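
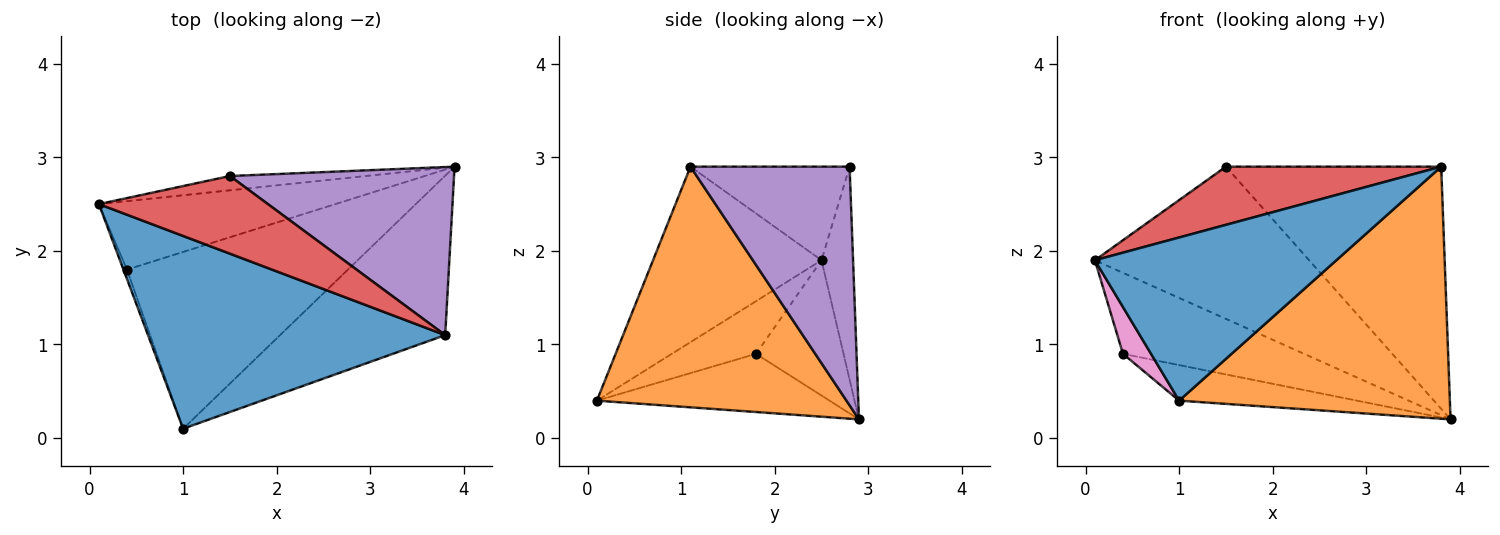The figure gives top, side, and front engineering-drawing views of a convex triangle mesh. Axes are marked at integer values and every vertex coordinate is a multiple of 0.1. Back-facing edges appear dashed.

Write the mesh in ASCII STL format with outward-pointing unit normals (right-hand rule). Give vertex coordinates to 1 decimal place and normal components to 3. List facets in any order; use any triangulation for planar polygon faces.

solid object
 facet normal -0.411 -0.589 0.696
  outer loop
   vertex 3.8 1.1 2.9
   vertex 0.1 2.5 1.9
   vertex 1.0 0.1 0.4
  endloop
 endfacet
 facet normal 0.615 -0.667 -0.422
  outer loop
   vertex 3.8 1.1 2.9
   vertex 1.0 0.1 0.4
   vertex 3.9 2.9 0.2
  endloop
 endfacet
 facet normal -0.145 0.985 -0.092
  outer loop
   vertex 1.5 2.8 2.9
   vertex 3.9 2.9 0.2
   vertex 0.1 2.5 1.9
  endloop
 endfacet
 facet normal -0.405 -0.548 0.732
  outer loop
   vertex 1.5 2.8 2.9
   vertex 0.1 2.5 1.9
   vertex 3.8 1.1 2.9
  endloop
 endfacet
 facet normal 0.519 0.702 0.487
  outer loop
   vertex 1.5 2.8 2.9
   vertex 3.8 1.1 2.9
   vertex 3.9 2.9 0.2
  endloop
 endfacet
 facet normal -0.346 0.717 -0.605
  outer loop
   vertex 0.4 1.8 0.9
   vertex 0.1 2.5 1.9
   vertex 3.9 2.9 0.2
  endloop
 endfacet
 facet normal -0.947 -0.316 -0.063
  outer loop
   vertex 0.4 1.8 0.9
   vertex 1.0 0.1 0.4
   vertex 0.1 2.5 1.9
  endloop
 endfacet
 facet normal -0.250 0.191 -0.949
  outer loop
   vertex 0.4 1.8 0.9
   vertex 3.9 2.9 0.2
   vertex 1.0 0.1 0.4
  endloop
 endfacet
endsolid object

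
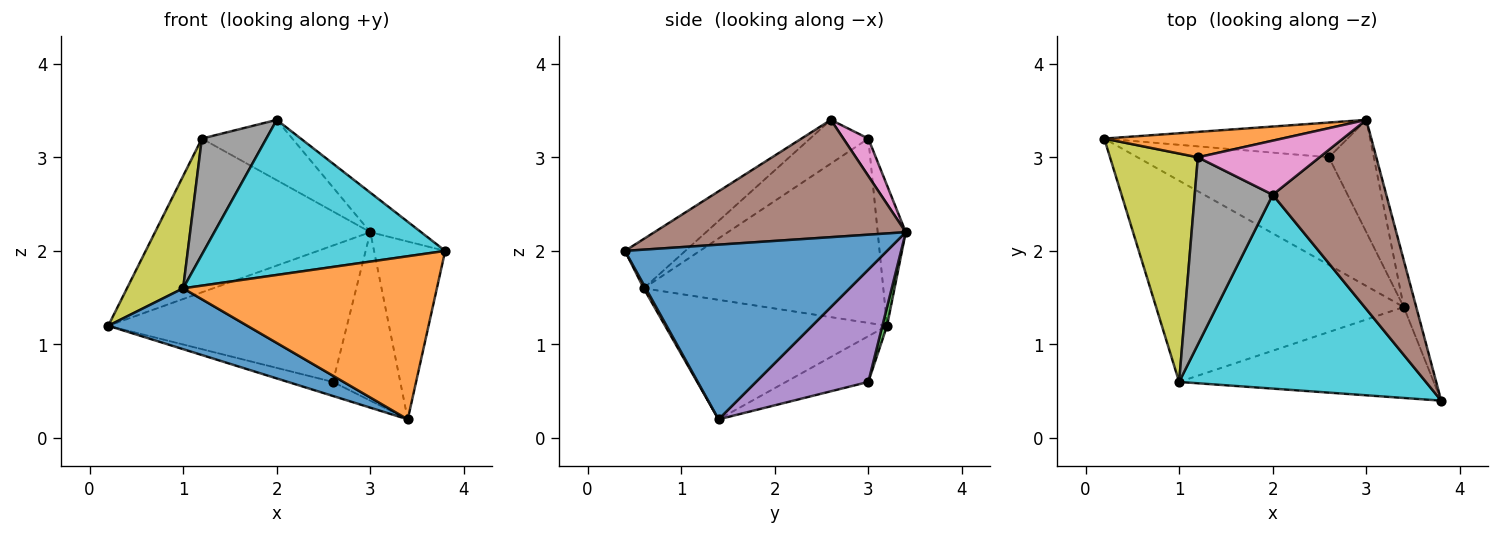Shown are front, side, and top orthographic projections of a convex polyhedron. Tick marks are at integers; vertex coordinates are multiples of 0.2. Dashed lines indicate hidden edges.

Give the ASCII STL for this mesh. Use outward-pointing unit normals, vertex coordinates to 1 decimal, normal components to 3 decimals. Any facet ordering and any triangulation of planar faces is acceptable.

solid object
 facet normal 0.963 0.261 -0.069
  outer loop
   vertex 3.4 1.4 0.2
   vertex 3.0 3.4 2.2
   vertex 3.8 0.4 2.0
  endloop
 endfacet
 facet normal -0.128 0.979 0.162
  outer loop
   vertex 1.2 3.0 3.2
   vertex 3.0 3.4 2.2
   vertex 0.2 3.2 1.2
  endloop
 endfacet
 facet normal 0.019 0.969 -0.247
  outer loop
   vertex 2.6 3.0 0.6
   vertex 0.2 3.2 1.2
   vertex 3.0 3.4 2.2
  endloop
 endfacet
 facet normal -0.231 0.126 -0.965
  outer loop
   vertex 2.6 3.0 0.6
   vertex 3.4 1.4 0.2
   vertex 0.2 3.2 1.2
  endloop
 endfacet
 facet normal 0.811 0.487 -0.324
  outer loop
   vertex 2.6 3.0 0.6
   vertex 3.0 3.4 2.2
   vertex 3.4 1.4 0.2
  endloop
 endfacet
 facet normal 0.711 0.144 0.688
  outer loop
   vertex 2.0 2.6 3.4
   vertex 3.8 0.4 2.0
   vertex 3.0 3.4 2.2
  endloop
 endfacet
 facet normal 0.201 0.729 0.654
  outer loop
   vertex 2.0 2.6 3.4
   vertex 3.0 3.4 2.2
   vertex 1.2 3.0 3.2
  endloop
 endfacet
 facet normal -0.430 -0.476 0.767
  outer loop
   vertex 1.0 0.6 1.6
   vertex 2.0 2.6 3.4
   vertex 1.2 3.0 3.2
  endloop
 endfacet
 facet normal -0.883 -0.207 0.421
  outer loop
   vertex 1.0 0.6 1.6
   vertex 1.2 3.0 3.2
   vertex 0.2 3.2 1.2
  endloop
 endfacet
 facet normal -0.154 -0.617 0.772
  outer loop
   vertex 1.0 0.6 1.6
   vertex 3.8 0.4 2.0
   vertex 2.0 2.6 3.4
  endloop
 endfacet
 facet normal -0.419 -0.263 -0.869
  outer loop
   vertex 1.0 0.6 1.6
   vertex 0.2 3.2 1.2
   vertex 3.4 1.4 0.2
  endloop
 endfacet
 facet normal 0.007 -0.873 -0.487
  outer loop
   vertex 1.0 0.6 1.6
   vertex 3.4 1.4 0.2
   vertex 3.8 0.4 2.0
  endloop
 endfacet
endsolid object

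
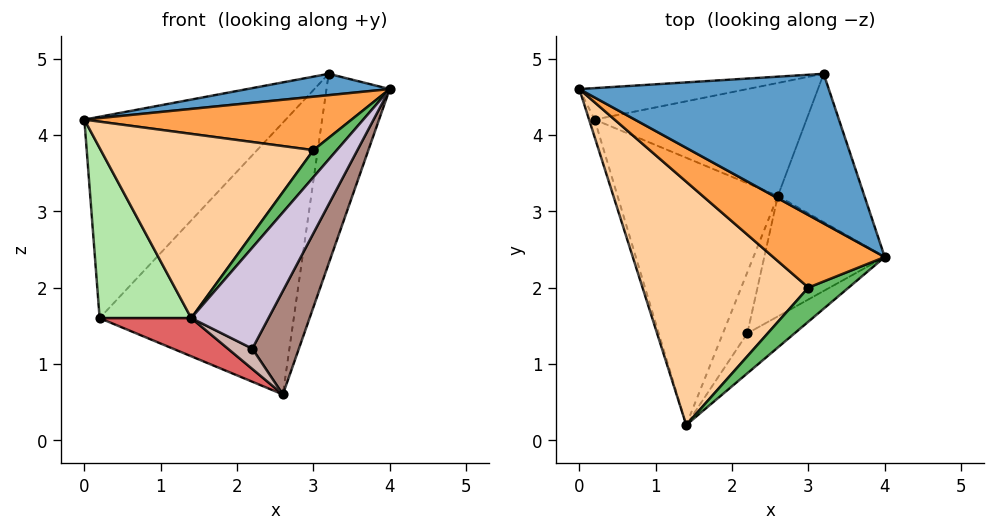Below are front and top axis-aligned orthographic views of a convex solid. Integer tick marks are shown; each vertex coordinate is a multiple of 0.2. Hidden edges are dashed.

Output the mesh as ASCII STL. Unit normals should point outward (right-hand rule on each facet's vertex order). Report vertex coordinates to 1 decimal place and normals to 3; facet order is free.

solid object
 facet normal -0.174 -0.139 0.975
  outer loop
   vertex 3.2 4.8 4.8
   vertex 0.0 4.6 4.2
   vertex 4.0 2.4 4.6
  endloop
 endfacet
 facet normal 0.911 0.325 -0.254
  outer loop
   vertex 3.2 4.8 4.8
   vertex 4.0 2.4 4.6
   vertex 2.6 3.2 0.6
  endloop
 endfacet
 facet normal -0.377 -0.549 0.746
  outer loop
   vertex 3.0 2.0 3.8
   vertex 4.0 2.4 4.6
   vertex 0.0 4.6 4.2
  endloop
 endfacet
 facet normal -0.385 -0.557 0.736
  outer loop
   vertex 3.0 2.0 3.8
   vertex 0.0 4.6 4.2
   vertex 1.4 0.2 1.6
  endloop
 endfacet
 facet normal -0.354 -0.581 0.733
  outer loop
   vertex 3.0 2.0 3.8
   vertex 1.4 0.2 1.6
   vertex 4.0 2.4 4.6
  endloop
 endfacet
 facet normal -0.957 -0.287 -0.029
  outer loop
   vertex 0.2 4.2 1.6
   vertex 1.4 0.2 1.6
   vertex 0.0 4.6 4.2
  endloop
 endfacet
 facet normal -0.426 -0.128 -0.895
  outer loop
   vertex 0.2 4.2 1.6
   vertex 2.6 3.2 0.6
   vertex 1.4 0.2 1.6
  endloop
 endfacet
 facet normal -0.033 0.987 -0.154
  outer loop
   vertex 0.2 4.2 1.6
   vertex 0.0 4.6 4.2
   vertex 3.2 4.8 4.8
  endloop
 endfacet
 facet normal 0.219 0.901 -0.375
  outer loop
   vertex 0.2 4.2 1.6
   vertex 3.2 4.8 4.8
   vertex 2.6 3.2 0.6
  endloop
 endfacet
 facet normal 0.771 -0.592 -0.234
  outer loop
   vertex 2.2 1.4 1.2
   vertex 4.0 2.4 4.6
   vertex 1.4 0.2 1.6
  endloop
 endfacet
 facet normal 0.874 -0.317 -0.369
  outer loop
   vertex 2.2 1.4 1.2
   vertex 2.6 3.2 0.6
   vertex 4.0 2.4 4.6
  endloop
 endfacet
 facet normal 0.000 -0.316 -0.949
  outer loop
   vertex 2.2 1.4 1.2
   vertex 1.4 0.2 1.6
   vertex 2.6 3.2 0.6
  endloop
 endfacet
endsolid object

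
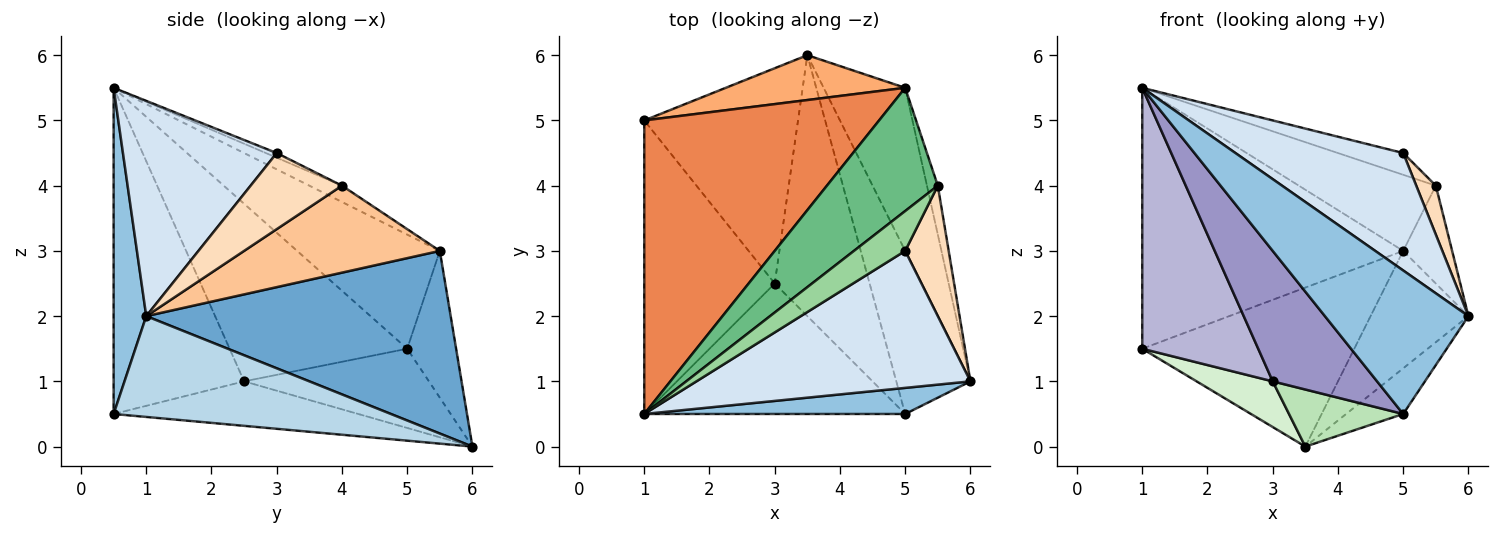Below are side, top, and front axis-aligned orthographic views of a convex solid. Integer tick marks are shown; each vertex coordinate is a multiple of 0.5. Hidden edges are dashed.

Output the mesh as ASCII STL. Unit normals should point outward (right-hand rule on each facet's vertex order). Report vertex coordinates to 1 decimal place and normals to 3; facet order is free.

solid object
 facet normal 0.876 0.282 -0.391
  outer loop
   vertex 5.0 5.5 3.0
   vertex 6.0 1.0 2.0
   vertex 3.5 6.0 0.0
  endloop
 endfacet
 facet normal 0.218 -0.960 0.175
  outer loop
   vertex 5.0 0.5 0.5
   vertex 6.0 1.0 2.0
   vertex 1.0 0.5 5.5
  endloop
 endfacet
 facet normal 0.795 0.164 -0.584
  outer loop
   vertex 5.0 0.5 0.5
   vertex 3.5 6.0 0.0
   vertex 6.0 1.0 2.0
  endloop
 endfacet
 facet normal 0.512 -0.559 0.652
  outer loop
   vertex 5.0 3.0 4.5
   vertex 1.0 0.5 5.5
   vertex 6.0 1.0 2.0
  endloop
 endfacet
 facet normal -0.341 0.624 0.702
  outer loop
   vertex 1.0 5.0 1.5
   vertex 1.0 0.5 5.5
   vertex 5.0 5.5 3.0
  endloop
 endfacet
 facet normal -0.217 0.940 0.265
  outer loop
   vertex 1.0 5.0 1.5
   vertex 5.0 5.5 3.0
   vertex 3.5 6.0 0.0
  endloop
 endfacet
 facet normal 0.963 0.241 -0.120
  outer loop
   vertex 5.5 4.0 4.0
   vertex 6.0 1.0 2.0
   vertex 5.0 5.5 3.0
  endloop
 endfacet
 facet normal 0.854 -0.183 0.488
  outer loop
   vertex 5.5 4.0 4.0
   vertex 5.0 3.0 4.5
   vertex 6.0 1.0 2.0
  endloop
 endfacet
 facet normal -0.124 0.521 0.844
  outer loop
   vertex 5.5 4.0 4.0
   vertex 5.0 5.5 3.0
   vertex 1.0 0.5 5.5
  endloop
 endfacet
 facet normal -0.080 0.477 0.875
  outer loop
   vertex 5.5 4.0 4.0
   vertex 1.0 0.5 5.5
   vertex 5.0 3.0 4.5
  endloop
 endfacet
 facet normal -0.416 -0.194 -0.888
  outer loop
   vertex 3.0 2.5 1.0
   vertex 3.5 6.0 0.0
   vertex 5.0 0.5 0.5
  endloop
 endfacet
 facet normal -0.450 -0.185 -0.874
  outer loop
   vertex 3.0 2.5 1.0
   vertex 1.0 5.0 1.5
   vertex 3.5 6.0 0.0
  endloop
 endfacet
 facet normal -0.662 -0.530 -0.530
  outer loop
   vertex 3.0 2.5 1.0
   vertex 5.0 0.5 0.5
   vertex 1.0 0.5 5.5
  endloop
 endfacet
 facet normal -0.713 -0.466 -0.524
  outer loop
   vertex 3.0 2.5 1.0
   vertex 1.0 0.5 5.5
   vertex 1.0 5.0 1.5
  endloop
 endfacet
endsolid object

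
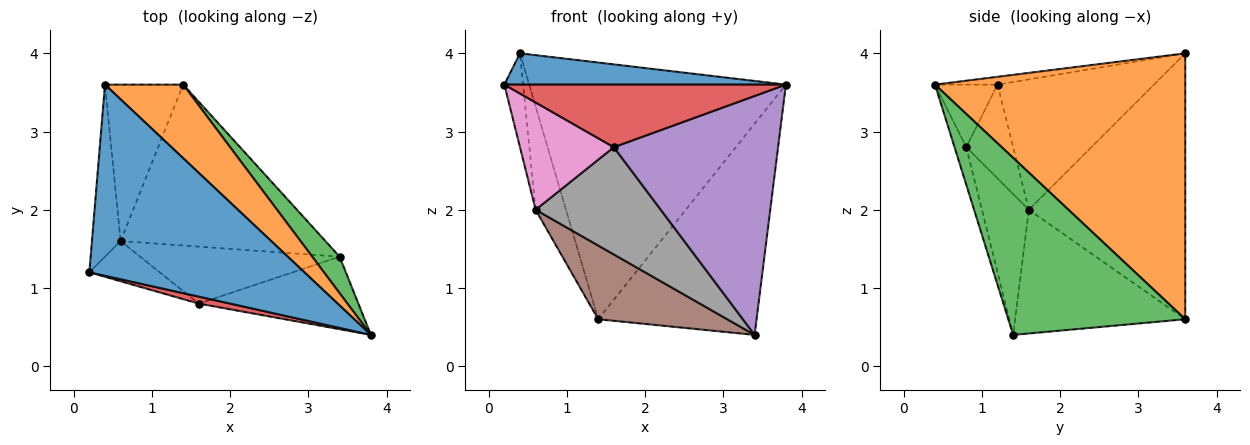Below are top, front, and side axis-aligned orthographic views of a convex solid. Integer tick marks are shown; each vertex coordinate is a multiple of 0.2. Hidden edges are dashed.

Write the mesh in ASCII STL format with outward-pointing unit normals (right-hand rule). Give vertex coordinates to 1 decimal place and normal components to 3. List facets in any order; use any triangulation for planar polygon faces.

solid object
 facet normal -0.036 -0.161 0.986
  outer loop
   vertex 0.4 3.6 4.0
   vertex 0.2 1.2 3.6
   vertex 3.8 0.4 3.6
  endloop
 endfacet
 facet normal 0.684 0.701 0.201
  outer loop
   vertex 1.4 3.6 0.6
   vertex 0.4 3.6 4.0
   vertex 3.8 0.4 3.6
  endloop
 endfacet
 facet normal 0.740 0.663 0.115
  outer loop
   vertex 1.4 3.6 0.6
   vertex 3.8 0.4 3.6
   vertex 3.4 1.4 0.4
  endloop
 endfacet
 facet normal -0.216 -0.970 0.108
  outer loop
   vertex 1.6 0.8 2.8
   vertex 3.8 0.4 3.6
   vertex 0.2 1.2 3.6
  endloop
 endfacet
 facet normal -0.068 -0.955 -0.290
  outer loop
   vertex 1.6 0.8 2.8
   vertex 3.4 1.4 0.4
   vertex 3.8 0.4 3.6
  endloop
 endfacet
 facet normal -0.481 -0.365 -0.797
  outer loop
   vertex 0.6 1.6 2.0
   vertex 1.4 3.6 0.6
   vertex 3.4 1.4 0.4
  endloop
 endfacet
 facet normal -0.424 -0.848 -0.318
  outer loop
   vertex 0.6 1.6 2.0
   vertex 1.6 0.8 2.8
   vertex 0.2 1.2 3.6
  endloop
 endfacet
 facet normal -0.314 -0.838 -0.445
  outer loop
   vertex 0.6 1.6 2.0
   vertex 3.4 1.4 0.4
   vertex 1.6 0.8 2.8
  endloop
 endfacet
 facet normal -0.970 0.116 -0.213
  outer loop
   vertex 0.6 1.6 2.0
   vertex 0.2 1.2 3.6
   vertex 0.4 3.6 4.0
  endloop
 endfacet
 facet normal -0.943 0.183 -0.277
  outer loop
   vertex 0.6 1.6 2.0
   vertex 0.4 3.6 4.0
   vertex 1.4 3.6 0.6
  endloop
 endfacet
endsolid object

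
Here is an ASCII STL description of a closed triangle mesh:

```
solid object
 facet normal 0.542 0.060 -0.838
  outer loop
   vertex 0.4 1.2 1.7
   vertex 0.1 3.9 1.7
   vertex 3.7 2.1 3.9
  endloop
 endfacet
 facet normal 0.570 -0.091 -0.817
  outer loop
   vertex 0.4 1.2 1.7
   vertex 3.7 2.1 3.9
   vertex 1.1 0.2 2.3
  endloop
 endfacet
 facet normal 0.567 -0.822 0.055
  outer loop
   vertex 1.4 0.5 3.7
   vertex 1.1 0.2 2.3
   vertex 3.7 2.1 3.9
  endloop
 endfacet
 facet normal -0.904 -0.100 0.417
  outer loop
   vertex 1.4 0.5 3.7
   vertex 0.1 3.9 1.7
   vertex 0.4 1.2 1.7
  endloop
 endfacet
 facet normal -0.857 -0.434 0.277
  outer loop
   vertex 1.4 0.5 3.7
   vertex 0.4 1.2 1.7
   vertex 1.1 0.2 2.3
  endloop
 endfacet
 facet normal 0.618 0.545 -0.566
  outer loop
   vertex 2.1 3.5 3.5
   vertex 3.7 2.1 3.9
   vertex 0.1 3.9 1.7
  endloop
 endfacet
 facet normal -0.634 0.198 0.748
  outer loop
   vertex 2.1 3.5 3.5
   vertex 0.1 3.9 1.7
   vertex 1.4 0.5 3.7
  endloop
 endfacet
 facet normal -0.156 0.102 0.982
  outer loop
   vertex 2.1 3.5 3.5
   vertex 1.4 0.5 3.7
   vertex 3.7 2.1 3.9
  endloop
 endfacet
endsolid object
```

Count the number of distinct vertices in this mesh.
6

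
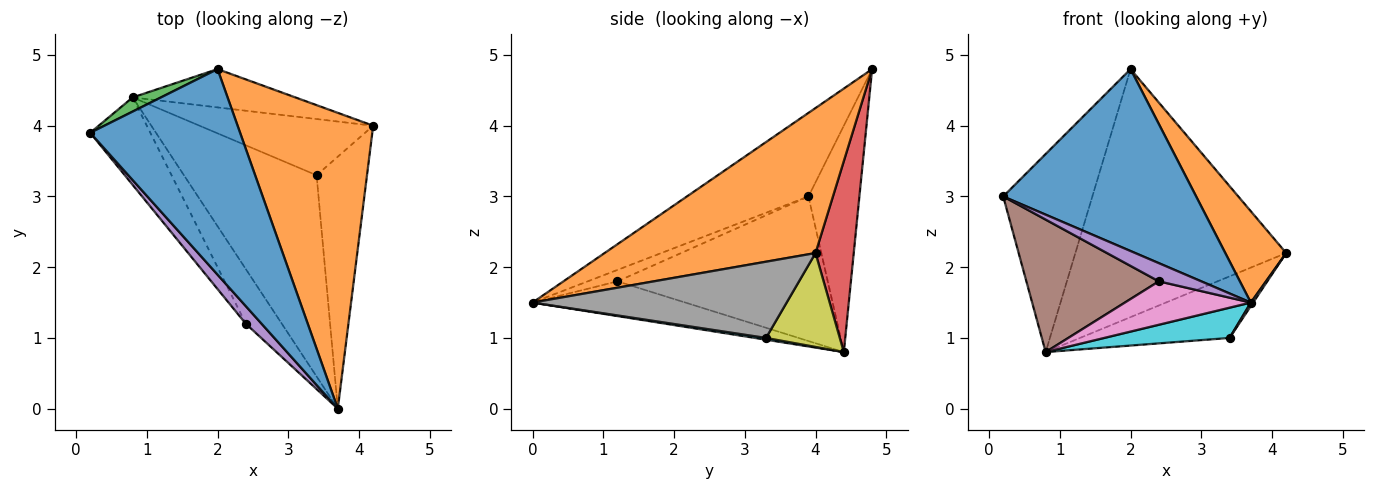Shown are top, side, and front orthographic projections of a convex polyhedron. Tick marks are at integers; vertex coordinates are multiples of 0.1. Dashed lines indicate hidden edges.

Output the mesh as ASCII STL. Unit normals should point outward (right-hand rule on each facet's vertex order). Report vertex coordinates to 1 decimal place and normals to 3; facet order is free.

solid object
 facet normal -0.385 -0.612 0.691
  outer loop
   vertex 2.0 4.8 4.8
   vertex 0.2 3.9 3.0
   vertex 3.7 0.0 1.5
  endloop
 endfacet
 facet normal 0.715 -0.206 0.668
  outer loop
   vertex 2.0 4.8 4.8
   vertex 3.7 0.0 1.5
   vertex 4.2 4.0 2.2
  endloop
 endfacet
 facet normal -0.495 0.867 0.062
  outer loop
   vertex 2.0 4.8 4.8
   vertex 0.8 4.4 0.8
   vertex 0.2 3.9 3.0
  endloop
 endfacet
 facet normal 0.176 0.973 -0.150
  outer loop
   vertex 2.0 4.8 4.8
   vertex 4.2 4.0 2.2
   vertex 0.8 4.4 0.8
  endloop
 endfacet
 facet normal -0.450 -0.642 0.621
  outer loop
   vertex 2.4 1.2 1.8
   vertex 3.7 0.0 1.5
   vertex 0.2 3.9 3.0
  endloop
 endfacet
 facet normal -0.798 -0.503 -0.332
  outer loop
   vertex 2.4 1.2 1.8
   vertex 0.2 3.9 3.0
   vertex 0.8 4.4 0.8
  endloop
 endfacet
 facet normal -0.603 -0.497 -0.625
  outer loop
   vertex 2.4 1.2 1.8
   vertex 0.8 4.4 0.8
   vertex 3.7 0.0 1.5
  endloop
 endfacet
 facet normal 0.834 -0.008 -0.552
  outer loop
   vertex 3.4 3.3 1.0
   vertex 4.2 4.0 2.2
   vertex 3.7 0.0 1.5
  endloop
 endfacet
 facet normal 0.342 0.694 -0.633
  outer loop
   vertex 3.4 3.3 1.0
   vertex 0.8 4.4 0.8
   vertex 4.2 4.0 2.2
  endloop
 endfacet
 facet normal 0.013 -0.149 -0.989
  outer loop
   vertex 3.4 3.3 1.0
   vertex 3.7 0.0 1.5
   vertex 0.8 4.4 0.8
  endloop
 endfacet
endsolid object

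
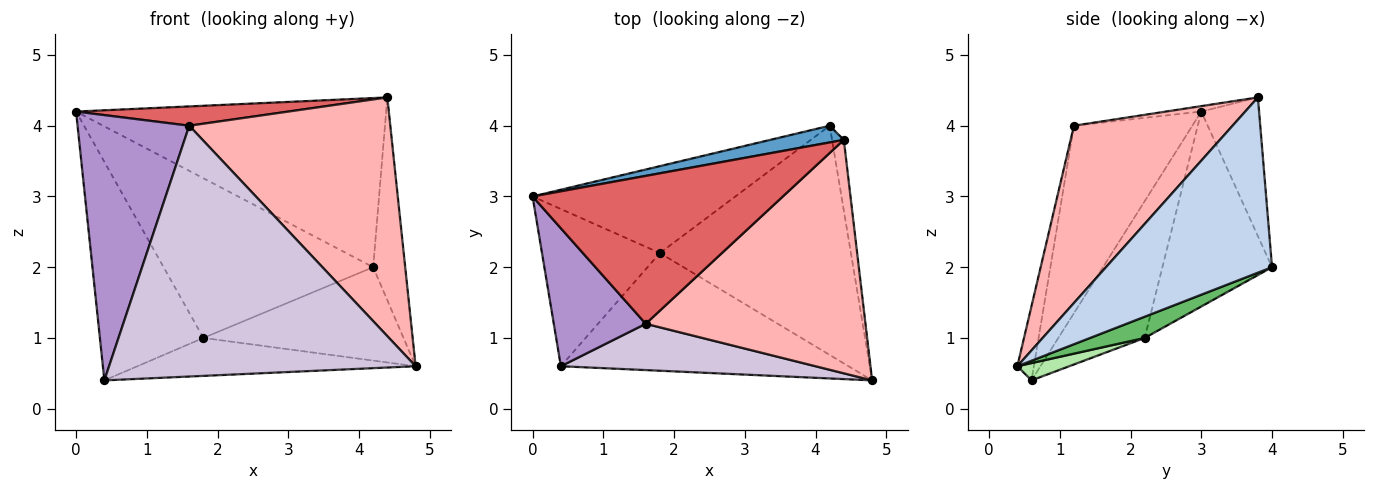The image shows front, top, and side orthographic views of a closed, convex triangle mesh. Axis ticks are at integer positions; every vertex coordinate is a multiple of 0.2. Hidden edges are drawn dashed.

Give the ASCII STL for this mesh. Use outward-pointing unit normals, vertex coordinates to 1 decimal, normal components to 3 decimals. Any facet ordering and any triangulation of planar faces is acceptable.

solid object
 facet normal -0.182 0.978 0.097
  outer loop
   vertex 4.4 3.8 4.4
   vertex 4.2 4.0 2.0
   vertex 0.0 3.0 4.2
  endloop
 endfacet
 facet normal 0.980 0.189 -0.066
  outer loop
   vertex 4.4 3.8 4.4
   vertex 4.8 0.4 0.6
   vertex 4.2 4.0 2.0
  endloop
 endfacet
 facet normal -0.418 0.798 -0.434
  outer loop
   vertex 1.8 2.2 1.0
   vertex 0.0 3.0 4.2
   vertex 4.2 4.0 2.0
  endloop
 endfacet
 facet normal -0.561 0.672 -0.483
  outer loop
   vertex 1.8 2.2 1.0
   vertex 0.4 0.6 0.4
   vertex 0.0 3.0 4.2
  endloop
 endfacet
 facet normal 0.102 0.375 -0.921
  outer loop
   vertex 1.8 2.2 1.0
   vertex 4.2 4.0 2.0
   vertex 4.8 0.4 0.6
  endloop
 endfacet
 facet normal 0.057 0.306 -0.950
  outer loop
   vertex 1.8 2.2 1.0
   vertex 4.8 0.4 0.6
   vertex 0.4 0.6 0.4
  endloop
 endfacet
 facet normal -0.022 -0.129 0.991
  outer loop
   vertex 1.6 1.2 4.0
   vertex 4.4 3.8 4.4
   vertex 0.0 3.0 4.2
  endloop
 endfacet
 facet normal 0.491 -0.623 0.609
  outer loop
   vertex 1.6 1.2 4.0
   vertex 4.8 0.4 0.6
   vertex 4.4 3.8 4.4
  endloop
 endfacet
 facet normal -0.685 -0.646 0.336
  outer loop
   vertex 1.6 1.2 4.0
   vertex 0.0 3.0 4.2
   vertex 0.4 0.6 0.4
  endloop
 endfacet
 facet normal -0.053 -0.982 0.181
  outer loop
   vertex 1.6 1.2 4.0
   vertex 0.4 0.6 0.4
   vertex 4.8 0.4 0.6
  endloop
 endfacet
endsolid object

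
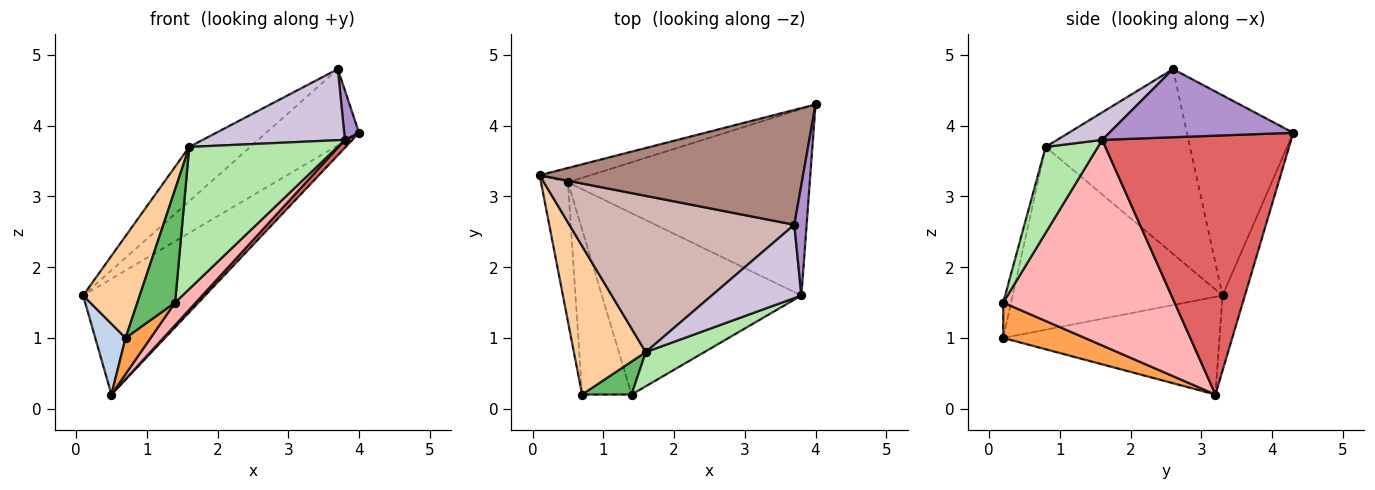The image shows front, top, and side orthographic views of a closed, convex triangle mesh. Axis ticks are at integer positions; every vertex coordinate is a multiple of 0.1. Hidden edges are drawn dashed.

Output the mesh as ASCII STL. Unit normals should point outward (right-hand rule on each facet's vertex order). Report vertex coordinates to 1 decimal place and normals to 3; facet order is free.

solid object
 facet normal -0.179 0.976 -0.121
  outer loop
   vertex 0.5 3.2 0.2
   vertex 0.1 3.3 1.6
   vertex 4.0 4.3 3.9
  endloop
 endfacet
 facet normal -0.955 -0.134 -0.263
  outer loop
   vertex 0.7 0.2 1.0
   vertex 0.1 3.3 1.6
   vertex 0.5 3.2 0.2
  endloop
 endfacet
 facet normal 0.572 -0.175 -0.801
  outer loop
   vertex 0.7 0.2 1.0
   vertex 0.5 3.2 0.2
   vertex 1.4 0.2 1.5
  endloop
 endfacet
 facet normal -0.903 -0.243 0.355
  outer loop
   vertex 0.7 0.2 1.0
   vertex 1.6 0.8 3.7
   vertex 0.1 3.3 1.6
  endloop
 endfacet
 facet normal -0.196 -0.941 0.275
  outer loop
   vertex 0.7 0.2 1.0
   vertex 1.4 0.2 1.5
   vertex 1.6 0.8 3.7
  endloop
 endfacet
 facet normal 0.324 -0.920 0.221
  outer loop
   vertex 3.8 1.6 3.8
   vertex 1.6 0.8 3.7
   vertex 1.4 0.2 1.5
  endloop
 endfacet
 facet normal 0.730 -0.029 -0.682
  outer loop
   vertex 3.8 1.6 3.8
   vertex 0.5 3.2 0.2
   vertex 4.0 4.3 3.9
  endloop
 endfacet
 facet normal 0.715 -0.086 -0.694
  outer loop
   vertex 3.8 1.6 3.8
   vertex 1.4 0.2 1.5
   vertex 0.5 3.2 0.2
  endloop
 endfacet
 facet normal 0.981 -0.079 0.177
  outer loop
   vertex 3.7 2.6 4.8
   vertex 3.8 1.6 3.8
   vertex 4.0 4.3 3.9
  endloop
 endfacet
 facet normal 0.215 -0.680 0.701
  outer loop
   vertex 3.7 2.6 4.8
   vertex 1.6 0.8 3.7
   vertex 3.8 1.6 3.8
  endloop
 endfacet
 facet normal -0.535 0.467 0.704
  outer loop
   vertex 3.7 2.6 4.8
   vertex 4.0 4.3 3.9
   vertex 0.1 3.3 1.6
  endloop
 endfacet
 facet normal -0.613 0.259 0.746
  outer loop
   vertex 3.7 2.6 4.8
   vertex 0.1 3.3 1.6
   vertex 1.6 0.8 3.7
  endloop
 endfacet
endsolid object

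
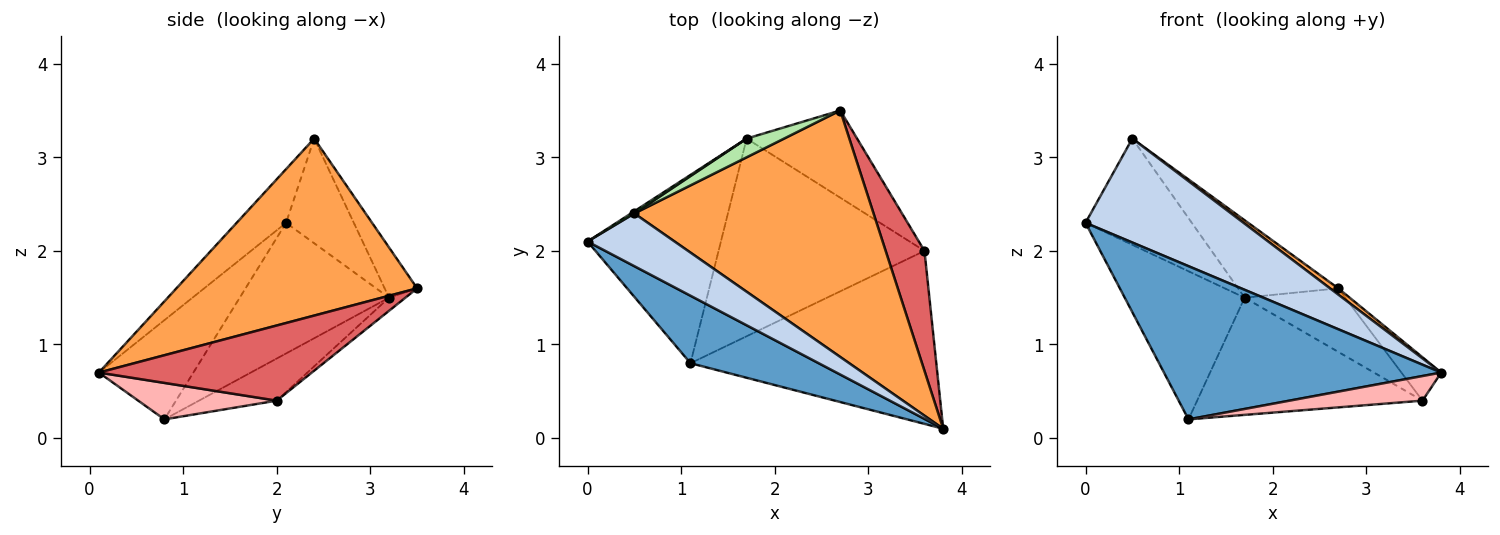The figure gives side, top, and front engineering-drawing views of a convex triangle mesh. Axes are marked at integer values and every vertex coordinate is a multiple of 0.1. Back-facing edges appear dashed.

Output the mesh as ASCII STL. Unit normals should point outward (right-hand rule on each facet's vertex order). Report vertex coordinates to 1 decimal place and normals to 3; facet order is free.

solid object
 facet normal -0.298 -0.874 0.385
  outer loop
   vertex 1.1 0.8 0.2
   vertex 3.8 0.1 0.7
   vertex 0.0 2.1 2.3
  endloop
 endfacet
 facet normal -0.269 -0.859 0.436
  outer loop
   vertex 0.5 2.4 3.2
   vertex 0.0 2.1 2.3
   vertex 3.8 0.1 0.7
  endloop
 endfacet
 facet normal 0.595 -0.020 0.804
  outer loop
   vertex 0.5 2.4 3.2
   vertex 3.8 0.1 0.7
   vertex 2.7 3.5 1.6
  endloop
 endfacet
 facet normal -0.610 0.490 -0.623
  outer loop
   vertex 1.7 3.2 1.5
   vertex 1.1 0.8 0.2
   vertex 0.0 2.1 2.3
  endloop
 endfacet
 facet normal -0.537 0.843 0.017
  outer loop
   vertex 1.7 3.2 1.5
   vertex 0.0 2.1 2.3
   vertex 0.5 2.4 3.2
  endloop
 endfacet
 facet normal -0.301 0.927 0.224
  outer loop
   vertex 1.7 3.2 1.5
   vertex 0.5 2.4 3.2
   vertex 2.7 3.5 1.6
  endloop
 endfacet
 facet normal 0.877 0.164 0.453
  outer loop
   vertex 3.6 2.0 0.4
   vertex 2.7 3.5 1.6
   vertex 3.8 0.1 0.7
  endloop
 endfacet
 facet normal 0.145 -0.139 -0.980
  outer loop
   vertex 3.6 2.0 0.4
   vertex 3.8 0.1 0.7
   vertex 1.1 0.8 0.2
  endloop
 endfacet
 facet normal -0.095 0.586 -0.804
  outer loop
   vertex 3.6 2.0 0.4
   vertex 1.7 3.2 1.5
   vertex 2.7 3.5 1.6
  endloop
 endfacet
 facet normal -0.173 0.502 -0.847
  outer loop
   vertex 3.6 2.0 0.4
   vertex 1.1 0.8 0.2
   vertex 1.7 3.2 1.5
  endloop
 endfacet
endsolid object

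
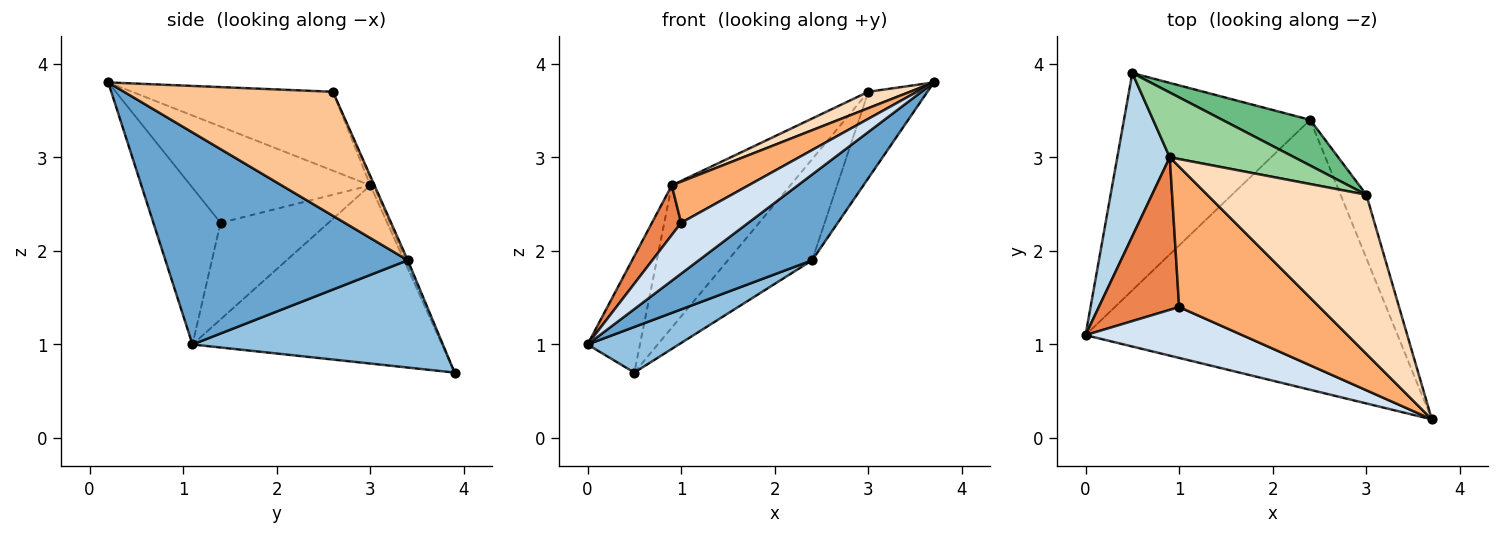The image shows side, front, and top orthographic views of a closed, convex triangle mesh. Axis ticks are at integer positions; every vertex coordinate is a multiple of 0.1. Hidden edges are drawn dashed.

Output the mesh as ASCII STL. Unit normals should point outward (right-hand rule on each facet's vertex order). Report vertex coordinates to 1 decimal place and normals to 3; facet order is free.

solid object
 facet normal 0.544 -0.254 -0.800
  outer loop
   vertex 2.4 3.4 1.9
   vertex 3.7 0.2 3.8
   vertex 0.0 1.1 1.0
  endloop
 endfacet
 facet normal 0.491 -0.179 -0.852
  outer loop
   vertex 2.4 3.4 1.9
   vertex 0.0 1.1 1.0
   vertex 0.5 3.9 0.7
  endloop
 endfacet
 facet normal -0.940 0.198 0.277
  outer loop
   vertex 0.9 3.0 2.7
   vertex 0.5 3.9 0.7
   vertex 0.0 1.1 1.0
  endloop
 endfacet
 facet normal -0.577 -0.577 0.577
  outer loop
   vertex 1.0 1.4 2.3
   vertex 0.0 1.1 1.0
   vertex 3.7 0.2 3.8
  endloop
 endfacet
 facet normal -0.753 -0.204 0.626
  outer loop
   vertex 1.0 1.4 2.3
   vertex 0.9 3.0 2.7
   vertex 0.0 1.1 1.0
  endloop
 endfacet
 facet normal -0.550 -0.235 0.802
  outer loop
   vertex 1.0 1.4 2.3
   vertex 3.7 0.2 3.8
   vertex 0.9 3.0 2.7
  endloop
 endfacet
 facet normal 0.944 0.267 -0.196
  outer loop
   vertex 3.0 2.6 3.7
   vertex 3.7 0.2 3.8
   vertex 2.4 3.4 1.9
  endloop
 endfacet
 facet normal -0.442 -0.092 0.892
  outer loop
   vertex 3.0 2.6 3.7
   vertex 0.9 3.0 2.7
   vertex 3.7 0.2 3.8
  endloop
 endfacet
 facet normal -0.020 0.911 0.412
  outer loop
   vertex 3.0 2.6 3.7
   vertex 2.4 3.4 1.9
   vertex 0.5 3.9 0.7
  endloop
 endfacet
 facet normal -0.024 0.910 0.414
  outer loop
   vertex 3.0 2.6 3.7
   vertex 0.5 3.9 0.7
   vertex 0.9 3.0 2.7
  endloop
 endfacet
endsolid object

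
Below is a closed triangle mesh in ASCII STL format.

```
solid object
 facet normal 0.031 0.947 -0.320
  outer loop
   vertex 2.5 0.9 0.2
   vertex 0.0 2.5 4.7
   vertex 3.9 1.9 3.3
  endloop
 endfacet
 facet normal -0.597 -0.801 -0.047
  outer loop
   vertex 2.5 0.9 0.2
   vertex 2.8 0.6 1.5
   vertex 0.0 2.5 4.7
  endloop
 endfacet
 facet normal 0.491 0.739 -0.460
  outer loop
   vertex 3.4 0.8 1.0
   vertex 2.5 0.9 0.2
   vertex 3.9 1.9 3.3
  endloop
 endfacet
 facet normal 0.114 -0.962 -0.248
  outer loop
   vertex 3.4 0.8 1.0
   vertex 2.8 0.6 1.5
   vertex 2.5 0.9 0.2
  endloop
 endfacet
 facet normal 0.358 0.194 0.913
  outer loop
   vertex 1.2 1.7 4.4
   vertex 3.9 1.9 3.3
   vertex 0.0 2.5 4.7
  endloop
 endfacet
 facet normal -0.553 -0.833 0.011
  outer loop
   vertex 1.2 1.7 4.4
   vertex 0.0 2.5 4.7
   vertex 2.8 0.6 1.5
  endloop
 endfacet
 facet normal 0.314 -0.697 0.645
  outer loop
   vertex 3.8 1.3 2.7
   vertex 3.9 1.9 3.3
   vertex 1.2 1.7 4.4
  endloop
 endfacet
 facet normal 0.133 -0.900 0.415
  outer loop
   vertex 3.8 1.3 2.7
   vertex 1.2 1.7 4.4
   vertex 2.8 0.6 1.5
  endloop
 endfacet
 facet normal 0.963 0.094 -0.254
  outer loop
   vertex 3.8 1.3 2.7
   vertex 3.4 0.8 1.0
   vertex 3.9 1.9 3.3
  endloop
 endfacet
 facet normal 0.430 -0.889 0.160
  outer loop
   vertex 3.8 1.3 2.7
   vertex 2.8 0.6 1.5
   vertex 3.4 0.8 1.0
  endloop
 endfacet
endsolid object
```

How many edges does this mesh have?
15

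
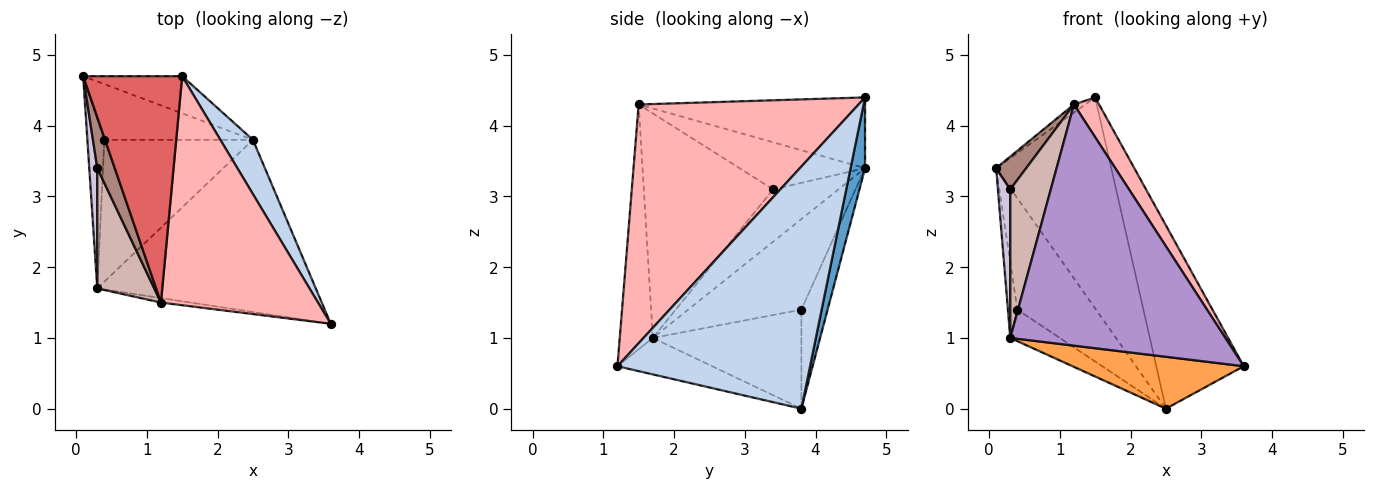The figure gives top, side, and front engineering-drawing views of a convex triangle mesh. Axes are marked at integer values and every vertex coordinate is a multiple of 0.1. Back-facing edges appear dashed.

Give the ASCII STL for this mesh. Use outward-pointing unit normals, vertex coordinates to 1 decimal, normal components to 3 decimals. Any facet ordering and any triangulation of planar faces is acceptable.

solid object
 facet normal 0.123 0.977 -0.172
  outer loop
   vertex 1.5 4.7 4.4
   vertex 2.5 3.8 0.0
   vertex 0.1 4.7 3.4
  endloop
 endfacet
 facet normal 0.904 0.410 0.121
  outer loop
   vertex 1.5 4.7 4.4
   vertex 3.6 1.2 0.6
   vertex 2.5 3.8 0.0
  endloop
 endfacet
 facet normal -0.158 -0.285 -0.945
  outer loop
   vertex 0.3 1.7 1.0
   vertex 2.5 3.8 0.0
   vertex 3.6 1.2 0.6
  endloop
 endfacet
 facet normal -0.286 0.857 -0.429
  outer loop
   vertex 0.4 3.8 1.4
   vertex 0.1 4.7 3.4
   vertex 2.5 3.8 0.0
  endloop
 endfacet
 facet normal -0.980 0.082 -0.184
  outer loop
   vertex 0.4 3.8 1.4
   vertex 0.3 1.7 1.0
   vertex 0.1 4.7 3.4
  endloop
 endfacet
 facet normal -0.545 0.182 -0.818
  outer loop
   vertex 0.4 3.8 1.4
   vertex 2.5 3.8 0.0
   vertex 0.3 1.7 1.0
  endloop
 endfacet
 facet normal -0.581 0.029 0.813
  outer loop
   vertex 1.2 1.5 4.3
   vertex 1.5 4.7 4.4
   vertex 0.1 4.7 3.4
  endloop
 endfacet
 facet normal 0.832 -0.095 0.547
  outer loop
   vertex 1.2 1.5 4.3
   vertex 3.6 1.2 0.6
   vertex 1.5 4.7 4.4
  endloop
 endfacet
 facet normal -0.152 -0.988 -0.018
  outer loop
   vertex 1.2 1.5 4.3
   vertex 0.3 1.7 1.0
   vertex 3.6 1.2 0.6
  endloop
 endfacet
 facet normal -0.972 -0.184 0.149
  outer loop
   vertex 0.3 3.4 3.1
   vertex 0.1 4.7 3.4
   vertex 0.3 1.7 1.0
  endloop
 endfacet
 facet normal -0.915 -0.219 0.339
  outer loop
   vertex 0.3 3.4 3.1
   vertex 1.2 1.5 4.3
   vertex 0.1 4.7 3.4
  endloop
 endfacet
 facet normal -0.927 -0.291 0.235
  outer loop
   vertex 0.3 3.4 3.1
   vertex 0.3 1.7 1.0
   vertex 1.2 1.5 4.3
  endloop
 endfacet
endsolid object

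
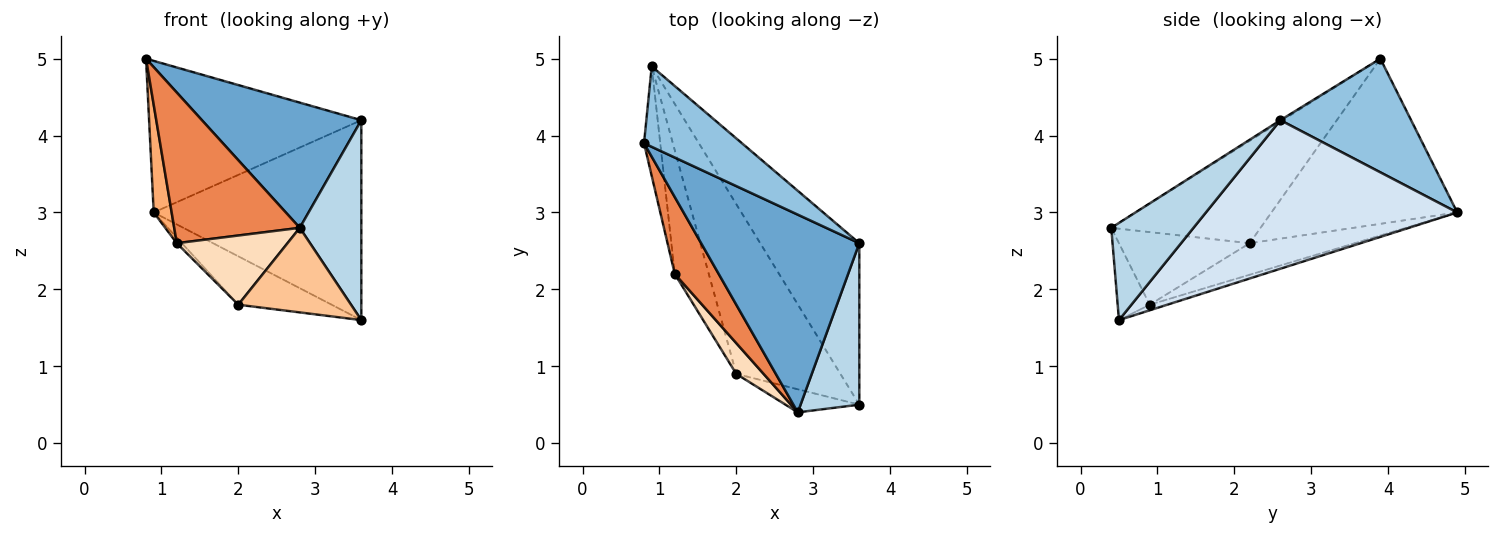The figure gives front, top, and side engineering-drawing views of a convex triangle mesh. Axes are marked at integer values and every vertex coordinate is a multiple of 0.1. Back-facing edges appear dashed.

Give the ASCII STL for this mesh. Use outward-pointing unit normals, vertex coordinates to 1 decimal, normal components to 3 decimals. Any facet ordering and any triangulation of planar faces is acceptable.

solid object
 facet normal -0.007 -0.535 0.845
  outer loop
   vertex 2.8 0.4 2.8
   vertex 3.6 2.6 4.2
   vertex 0.8 3.9 5.0
  endloop
 endfacet
 facet normal 0.478 0.776 0.412
  outer loop
   vertex 0.9 4.9 3.0
   vertex 0.8 3.9 5.0
   vertex 3.6 2.6 4.2
  endloop
 endfacet
 facet normal 0.721 -0.539 0.436
  outer loop
   vertex 3.6 0.5 1.6
   vertex 3.6 2.6 4.2
   vertex 2.8 0.4 2.8
  endloop
 endfacet
 facet normal 0.686 0.566 -0.457
  outer loop
   vertex 3.6 0.5 1.6
   vertex 0.9 4.9 3.0
   vertex 3.6 2.6 4.2
  endloop
 endfacet
 facet normal -0.727 -0.612 0.312
  outer loop
   vertex 1.2 2.2 2.6
   vertex 2.8 0.4 2.8
   vertex 0.8 3.9 5.0
  endloop
 endfacet
 facet normal -0.991 -0.096 -0.097
  outer loop
   vertex 1.2 2.2 2.6
   vertex 0.8 3.9 5.0
   vertex 0.9 4.9 3.0
  endloop
 endfacet
 facet normal -0.264 -0.930 -0.254
  outer loop
   vertex 2.0 0.9 1.8
   vertex 3.6 0.5 1.6
   vertex 2.8 0.4 2.8
  endloop
 endfacet
 facet normal -0.733 -0.621 0.276
  outer loop
   vertex 2.0 0.9 1.8
   vertex 2.8 0.4 2.8
   vertex 1.2 2.2 2.6
  endloop
 endfacet
 facet normal -0.052 0.274 -0.960
  outer loop
   vertex 2.0 0.9 1.8
   vertex 0.9 4.9 3.0
   vertex 3.6 0.5 1.6
  endloop
 endfacet
 facet normal -0.679 0.033 -0.733
  outer loop
   vertex 2.0 0.9 1.8
   vertex 1.2 2.2 2.6
   vertex 0.9 4.9 3.0
  endloop
 endfacet
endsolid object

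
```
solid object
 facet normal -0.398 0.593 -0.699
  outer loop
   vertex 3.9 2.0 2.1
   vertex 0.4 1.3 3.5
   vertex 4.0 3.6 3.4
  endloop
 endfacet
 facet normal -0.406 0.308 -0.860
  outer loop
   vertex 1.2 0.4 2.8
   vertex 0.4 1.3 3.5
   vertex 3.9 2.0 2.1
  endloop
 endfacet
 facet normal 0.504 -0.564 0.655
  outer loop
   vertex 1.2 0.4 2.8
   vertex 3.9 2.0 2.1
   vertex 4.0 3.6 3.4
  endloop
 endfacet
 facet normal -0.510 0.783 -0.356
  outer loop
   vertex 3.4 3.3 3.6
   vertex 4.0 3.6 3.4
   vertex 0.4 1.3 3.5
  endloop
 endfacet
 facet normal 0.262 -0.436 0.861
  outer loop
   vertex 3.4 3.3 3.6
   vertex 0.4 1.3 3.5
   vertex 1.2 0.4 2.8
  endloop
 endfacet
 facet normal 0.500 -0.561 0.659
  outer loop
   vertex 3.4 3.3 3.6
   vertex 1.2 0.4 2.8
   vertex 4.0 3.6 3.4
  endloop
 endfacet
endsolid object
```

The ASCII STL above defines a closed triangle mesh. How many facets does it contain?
6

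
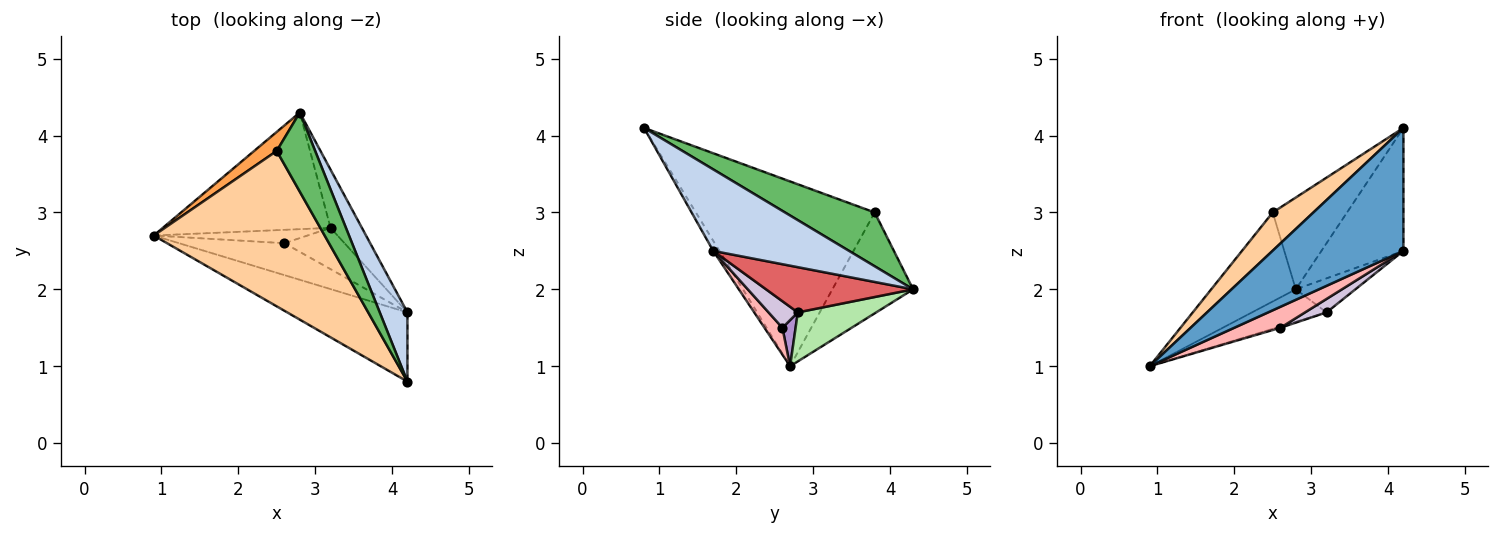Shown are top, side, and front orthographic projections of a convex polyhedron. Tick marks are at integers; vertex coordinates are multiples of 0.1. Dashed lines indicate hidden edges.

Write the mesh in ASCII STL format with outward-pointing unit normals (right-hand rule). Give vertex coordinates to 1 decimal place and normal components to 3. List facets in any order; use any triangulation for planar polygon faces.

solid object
 facet normal -0.041 -0.871 -0.490
  outer loop
   vertex 4.2 0.8 4.1
   vertex 0.9 2.7 1.0
   vertex 4.2 1.7 2.5
  endloop
 endfacet
 facet normal 0.822 0.496 0.279
  outer loop
   vertex 4.2 0.8 4.1
   vertex 4.2 1.7 2.5
   vertex 2.8 4.3 2.0
  endloop
 endfacet
 facet normal -0.682 0.715 0.153
  outer loop
   vertex 2.5 3.8 3.0
   vertex 2.8 4.3 2.0
   vertex 0.9 2.7 1.0
  endloop
 endfacet
 facet normal -0.724 -0.165 0.670
  outer loop
   vertex 2.5 3.8 3.0
   vertex 0.9 2.7 1.0
   vertex 4.2 0.8 4.1
  endloop
 endfacet
 facet normal 0.675 0.559 0.482
  outer loop
   vertex 2.5 3.8 3.0
   vertex 4.2 0.8 4.1
   vertex 2.8 4.3 2.0
  endloop
 endfacet
 facet normal 0.271 0.258 -0.927
  outer loop
   vertex 3.2 2.8 1.7
   vertex 0.9 2.7 1.0
   vertex 2.8 4.3 2.0
  endloop
 endfacet
 facet normal 0.780 0.316 -0.540
  outer loop
   vertex 3.2 2.8 1.7
   vertex 2.8 4.3 2.0
   vertex 4.2 1.7 2.5
  endloop
 endfacet
 facet normal 0.209 -0.537 -0.817
  outer loop
   vertex 2.6 2.6 1.5
   vertex 4.2 1.7 2.5
   vertex 0.9 2.7 1.0
  endloop
 endfacet
 facet normal 0.286 0.095 -0.953
  outer loop
   vertex 2.6 2.6 1.5
   vertex 0.9 2.7 1.0
   vertex 3.2 2.8 1.7
  endloop
 endfacet
 facet normal 0.387 -0.285 -0.877
  outer loop
   vertex 2.6 2.6 1.5
   vertex 3.2 2.8 1.7
   vertex 4.2 1.7 2.5
  endloop
 endfacet
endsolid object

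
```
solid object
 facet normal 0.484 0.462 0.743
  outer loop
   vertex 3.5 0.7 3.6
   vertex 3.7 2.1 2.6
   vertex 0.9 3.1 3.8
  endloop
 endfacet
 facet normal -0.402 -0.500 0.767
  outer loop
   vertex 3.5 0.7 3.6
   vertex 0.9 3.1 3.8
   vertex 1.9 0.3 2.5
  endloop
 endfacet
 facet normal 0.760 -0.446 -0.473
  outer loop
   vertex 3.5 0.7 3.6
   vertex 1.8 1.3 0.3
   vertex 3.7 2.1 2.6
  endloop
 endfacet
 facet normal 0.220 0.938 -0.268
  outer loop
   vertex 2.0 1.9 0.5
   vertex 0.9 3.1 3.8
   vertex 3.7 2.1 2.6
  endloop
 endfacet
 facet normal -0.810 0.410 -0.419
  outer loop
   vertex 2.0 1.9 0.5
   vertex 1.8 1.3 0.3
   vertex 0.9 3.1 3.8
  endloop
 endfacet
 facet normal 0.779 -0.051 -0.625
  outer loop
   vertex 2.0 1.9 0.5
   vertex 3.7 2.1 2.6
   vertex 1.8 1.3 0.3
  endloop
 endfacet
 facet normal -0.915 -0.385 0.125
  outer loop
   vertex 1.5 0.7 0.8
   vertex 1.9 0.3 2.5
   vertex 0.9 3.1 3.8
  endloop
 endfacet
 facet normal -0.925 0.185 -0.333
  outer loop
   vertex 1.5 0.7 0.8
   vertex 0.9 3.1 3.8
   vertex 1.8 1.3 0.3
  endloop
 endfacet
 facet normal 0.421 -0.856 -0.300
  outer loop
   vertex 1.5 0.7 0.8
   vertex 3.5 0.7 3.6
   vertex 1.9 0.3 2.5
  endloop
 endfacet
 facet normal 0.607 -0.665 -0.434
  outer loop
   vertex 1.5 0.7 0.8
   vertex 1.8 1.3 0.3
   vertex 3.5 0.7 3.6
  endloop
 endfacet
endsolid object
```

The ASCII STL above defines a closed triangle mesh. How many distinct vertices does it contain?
7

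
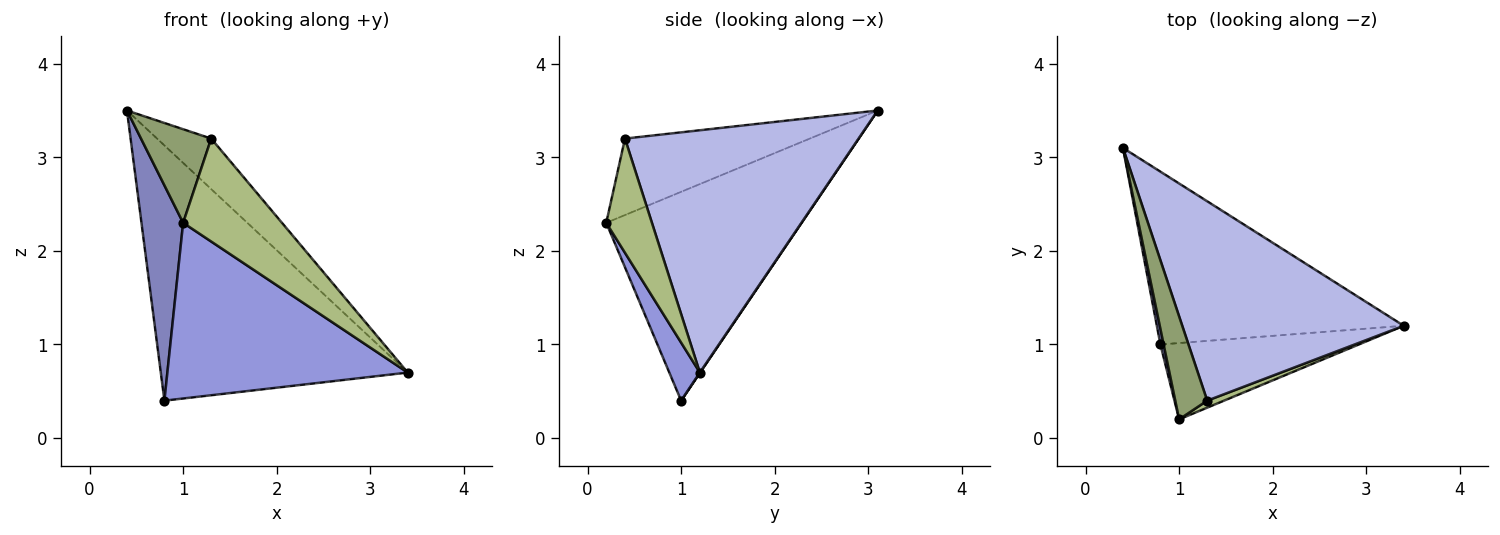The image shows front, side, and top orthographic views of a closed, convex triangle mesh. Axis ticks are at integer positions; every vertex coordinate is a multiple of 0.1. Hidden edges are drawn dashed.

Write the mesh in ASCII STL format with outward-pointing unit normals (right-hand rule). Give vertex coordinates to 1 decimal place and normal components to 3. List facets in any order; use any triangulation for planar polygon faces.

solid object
 facet normal 0.001 0.828 -0.561
  outer loop
   vertex 0.8 1.0 0.4
   vertex 0.4 3.1 3.5
   vertex 3.4 1.2 0.7
  endloop
 endfacet
 facet normal -0.978 -0.209 0.015
  outer loop
   vertex 0.8 1.0 0.4
   vertex 1.0 0.2 2.3
   vertex 0.4 3.1 3.5
  endloop
 endfacet
 facet normal 0.116 -0.911 -0.396
  outer loop
   vertex 0.8 1.0 0.4
   vertex 3.4 1.2 0.7
   vertex 1.0 0.2 2.3
  endloop
 endfacet
 facet normal 0.728 0.169 0.665
  outer loop
   vertex 1.3 0.4 3.2
   vertex 3.4 1.2 0.7
   vertex 0.4 3.1 3.5
  endloop
 endfacet
 facet normal -0.871 -0.331 0.364
  outer loop
   vertex 1.3 0.4 3.2
   vertex 0.4 3.1 3.5
   vertex 1.0 0.2 2.3
  endloop
 endfacet
 facet normal 0.419 -0.906 0.062
  outer loop
   vertex 1.3 0.4 3.2
   vertex 1.0 0.2 2.3
   vertex 3.4 1.2 0.7
  endloop
 endfacet
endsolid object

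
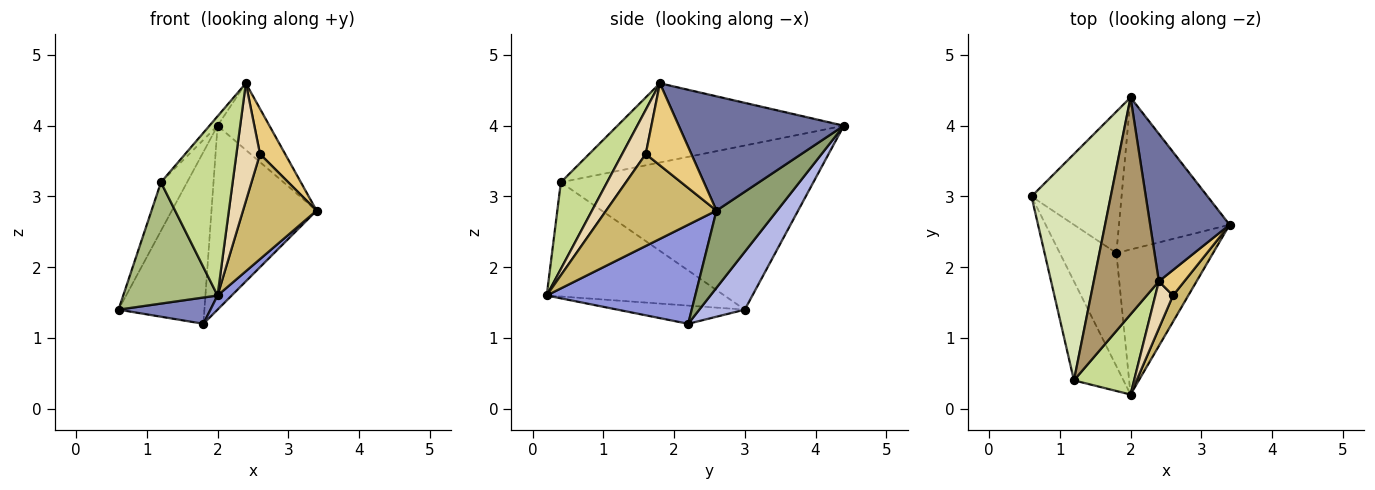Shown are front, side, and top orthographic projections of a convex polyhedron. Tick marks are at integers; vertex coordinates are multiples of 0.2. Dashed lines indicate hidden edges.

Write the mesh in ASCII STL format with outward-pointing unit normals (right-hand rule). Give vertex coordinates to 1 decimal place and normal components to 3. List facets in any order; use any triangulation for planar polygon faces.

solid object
 facet normal 0.795 0.250 0.553
  outer loop
   vertex 2.0 4.4 4.0
   vertex 2.4 1.8 4.6
   vertex 3.4 2.6 2.8
  endloop
 endfacet
 facet normal -0.299 -0.216 -0.930
  outer loop
   vertex 1.8 2.2 1.2
   vertex 2.0 0.2 1.6
   vertex 0.6 3.0 1.4
  endloop
 endfacet
 facet normal 0.714 -0.068 -0.697
  outer loop
   vertex 1.8 2.2 1.2
   vertex 3.4 2.6 2.8
   vertex 2.0 0.2 1.6
  endloop
 endfacet
 facet normal 0.378 0.715 -0.588
  outer loop
   vertex 1.8 2.2 1.2
   vertex 0.6 3.0 1.4
   vertex 2.0 4.4 4.0
  endloop
 endfacet
 facet normal 0.406 0.704 -0.582
  outer loop
   vertex 1.8 2.2 1.2
   vertex 2.0 4.4 4.0
   vertex 3.4 2.6 2.8
  endloop
 endfacet
 facet normal -0.825 -0.438 -0.358
  outer loop
   vertex 1.2 0.4 3.2
   vertex 0.6 3.0 1.4
   vertex 2.0 0.2 1.6
  endloop
 endfacet
 facet normal 0.507 -0.787 0.352
  outer loop
   vertex 1.2 0.4 3.2
   vertex 2.0 0.2 1.6
   vertex 2.4 1.8 4.6
  endloop
 endfacet
 facet normal -0.897 0.093 0.433
  outer loop
   vertex 1.2 0.4 3.2
   vertex 2.0 4.4 4.0
   vertex 0.6 3.0 1.4
  endloop
 endfacet
 facet normal -0.772 0.028 0.634
  outer loop
   vertex 1.2 0.4 3.2
   vertex 2.4 1.8 4.6
   vertex 2.0 4.4 4.0
  endloop
 endfacet
 facet normal 0.824 -0.549 0.137
  outer loop
   vertex 2.6 1.6 3.6
   vertex 2.0 0.2 1.6
   vertex 3.4 2.6 2.8
  endloop
 endfacet
 facet normal 0.845 -0.466 0.262
  outer loop
   vertex 2.6 1.6 3.6
   vertex 3.4 2.6 2.8
   vertex 2.4 1.8 4.6
  endloop
 endfacet
 facet normal 0.680 -0.680 0.272
  outer loop
   vertex 2.6 1.6 3.6
   vertex 2.4 1.8 4.6
   vertex 2.0 0.2 1.6
  endloop
 endfacet
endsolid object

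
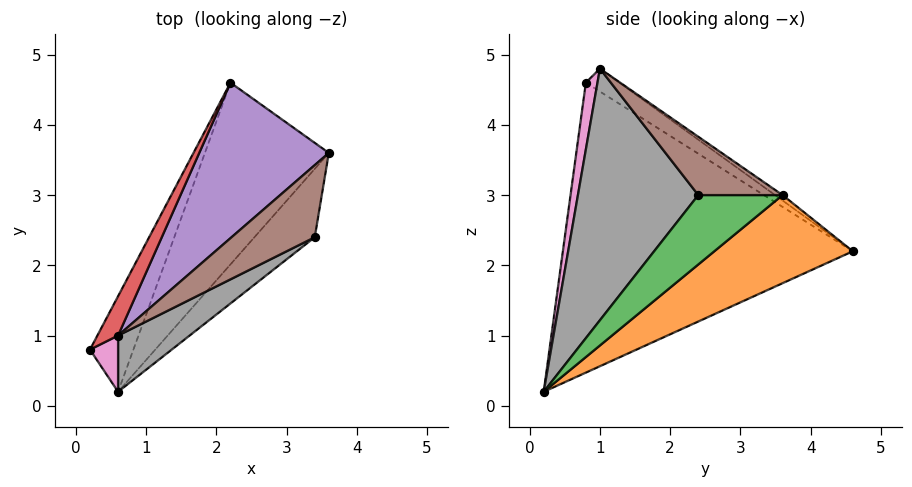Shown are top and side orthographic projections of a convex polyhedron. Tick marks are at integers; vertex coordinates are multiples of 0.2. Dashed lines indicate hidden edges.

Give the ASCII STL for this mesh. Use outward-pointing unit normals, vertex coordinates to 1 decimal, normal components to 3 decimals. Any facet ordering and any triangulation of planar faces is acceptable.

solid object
 facet normal -0.910 0.393 -0.136
  outer loop
   vertex 0.6 0.2 0.2
   vertex 0.2 0.8 4.6
   vertex 2.2 4.6 2.2
  endloop
 endfacet
 facet normal 0.572 0.158 -0.805
  outer loop
   vertex 0.6 0.2 0.2
   vertex 2.2 4.6 2.2
   vertex 3.6 3.6 3.0
  endloop
 endfacet
 facet normal 0.749 -0.125 -0.651
  outer loop
   vertex 3.4 2.4 3.0
   vertex 0.6 0.2 0.2
   vertex 3.6 3.6 3.0
  endloop
 endfacet
 facet normal -0.576 0.631 0.520
  outer loop
   vertex 0.6 1.0 4.8
   vertex 2.2 4.6 2.2
   vertex 0.2 0.8 4.6
  endloop
 endfacet
 facet normal -0.034 0.595 0.803
  outer loop
   vertex 0.6 1.0 4.8
   vertex 3.6 3.6 3.0
   vertex 2.2 4.6 2.2
  endloop
 endfacet
 facet normal 0.572 -0.095 0.815
  outer loop
   vertex 0.6 1.0 4.8
   vertex 3.4 2.4 3.0
   vertex 3.6 3.6 3.0
  endloop
 endfacet
 facet normal 0.377 -0.913 0.159
  outer loop
   vertex 0.6 1.0 4.8
   vertex 0.2 0.8 4.6
   vertex 0.6 0.2 0.2
  endloop
 endfacet
 facet normal 0.516 -0.844 0.147
  outer loop
   vertex 0.6 1.0 4.8
   vertex 0.6 0.2 0.2
   vertex 3.4 2.4 3.0
  endloop
 endfacet
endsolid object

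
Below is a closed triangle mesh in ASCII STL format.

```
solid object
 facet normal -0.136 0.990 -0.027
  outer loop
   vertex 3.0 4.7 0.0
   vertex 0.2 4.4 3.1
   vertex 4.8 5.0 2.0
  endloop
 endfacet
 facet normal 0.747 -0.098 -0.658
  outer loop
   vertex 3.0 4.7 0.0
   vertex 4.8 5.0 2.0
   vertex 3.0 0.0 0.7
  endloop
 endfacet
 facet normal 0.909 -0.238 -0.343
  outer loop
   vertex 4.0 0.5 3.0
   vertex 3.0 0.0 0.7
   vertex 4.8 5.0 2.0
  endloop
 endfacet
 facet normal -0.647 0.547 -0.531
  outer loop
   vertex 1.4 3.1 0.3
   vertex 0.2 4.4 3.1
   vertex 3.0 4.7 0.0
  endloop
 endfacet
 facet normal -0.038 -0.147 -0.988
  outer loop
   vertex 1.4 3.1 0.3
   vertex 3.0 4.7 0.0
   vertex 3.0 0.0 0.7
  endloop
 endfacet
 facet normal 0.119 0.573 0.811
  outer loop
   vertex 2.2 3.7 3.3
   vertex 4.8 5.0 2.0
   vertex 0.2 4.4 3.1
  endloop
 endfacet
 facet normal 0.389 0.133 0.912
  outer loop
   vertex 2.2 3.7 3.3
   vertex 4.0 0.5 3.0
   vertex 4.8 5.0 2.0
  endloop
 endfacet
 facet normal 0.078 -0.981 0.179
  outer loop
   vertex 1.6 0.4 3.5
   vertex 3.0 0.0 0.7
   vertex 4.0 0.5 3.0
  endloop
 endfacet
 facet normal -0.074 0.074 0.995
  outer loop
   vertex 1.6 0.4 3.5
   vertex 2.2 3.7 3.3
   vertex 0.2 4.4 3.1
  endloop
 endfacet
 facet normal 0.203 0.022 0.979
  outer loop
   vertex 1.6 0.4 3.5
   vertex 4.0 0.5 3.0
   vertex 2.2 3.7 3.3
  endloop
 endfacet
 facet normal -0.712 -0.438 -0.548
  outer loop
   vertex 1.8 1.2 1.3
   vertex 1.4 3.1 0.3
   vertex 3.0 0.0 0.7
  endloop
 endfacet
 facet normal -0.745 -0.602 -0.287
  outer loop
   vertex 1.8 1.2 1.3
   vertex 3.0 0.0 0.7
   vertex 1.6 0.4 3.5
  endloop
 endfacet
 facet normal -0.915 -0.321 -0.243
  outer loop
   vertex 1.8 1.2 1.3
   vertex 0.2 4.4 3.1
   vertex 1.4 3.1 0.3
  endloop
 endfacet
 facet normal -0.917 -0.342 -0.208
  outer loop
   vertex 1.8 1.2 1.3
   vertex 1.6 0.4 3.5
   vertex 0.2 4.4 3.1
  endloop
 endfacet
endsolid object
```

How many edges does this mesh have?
21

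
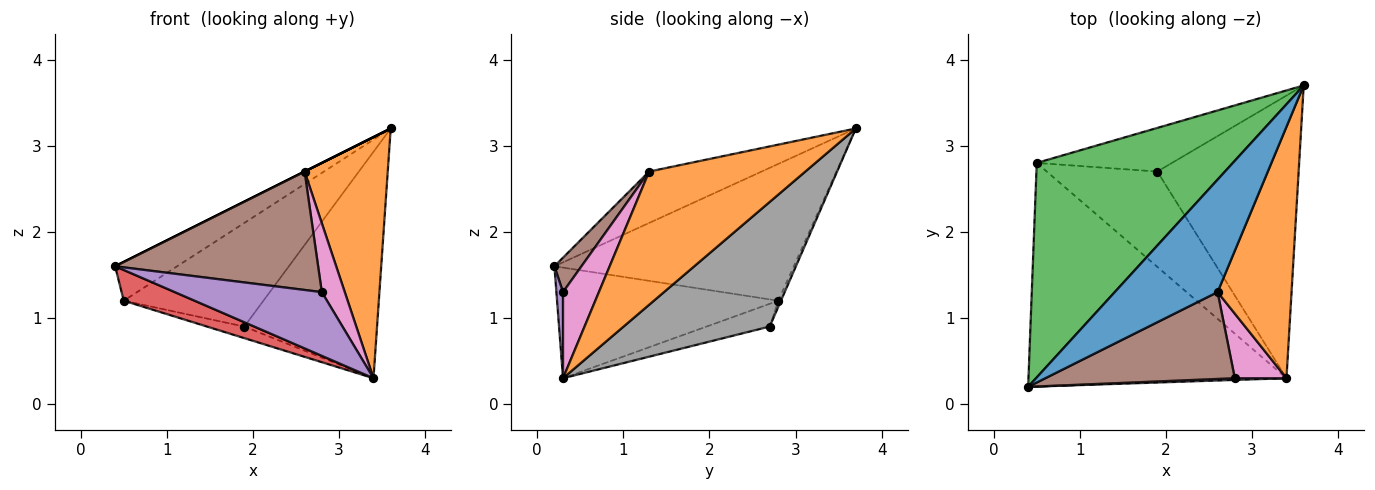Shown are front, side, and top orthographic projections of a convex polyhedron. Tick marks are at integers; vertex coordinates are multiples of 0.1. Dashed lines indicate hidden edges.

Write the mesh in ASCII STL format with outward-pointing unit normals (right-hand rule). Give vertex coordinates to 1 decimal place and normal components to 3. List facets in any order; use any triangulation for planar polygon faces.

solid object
 facet normal -0.447 0.000 0.894
  outer loop
   vertex 2.6 1.3 2.7
   vertex 3.6 3.7 3.2
   vertex 0.4 0.2 1.6
  endloop
 endfacet
 facet normal 0.793 -0.422 0.440
  outer loop
   vertex 2.6 1.3 2.7
   vertex 3.4 0.3 0.3
   vertex 3.6 3.7 3.2
  endloop
 endfacet
 facet normal -0.566 0.147 0.811
  outer loop
   vertex 0.5 2.8 1.2
   vertex 0.4 0.2 1.6
   vertex 3.6 3.7 3.2
  endloop
 endfacet
 facet normal -0.391 -0.125 -0.912
  outer loop
   vertex 0.5 2.8 1.2
   vertex 3.4 0.3 0.3
   vertex 0.4 0.2 1.6
  endloop
 endfacet
 facet normal 0.045 -0.999 0.027
  outer loop
   vertex 2.8 0.3 1.3
   vertex 0.4 0.2 1.6
   vertex 3.4 0.3 0.3
  endloop
 endfacet
 facet normal 0.107 -0.802 0.588
  outer loop
   vertex 2.8 0.3 1.3
   vertex 2.6 1.3 2.7
   vertex 0.4 0.2 1.6
  endloop
 endfacet
 facet normal 0.752 -0.481 0.451
  outer loop
   vertex 2.8 0.3 1.3
   vertex 3.4 0.3 0.3
   vertex 2.6 1.3 2.7
  endloop
 endfacet
 facet normal 0.567 0.515 -0.643
  outer loop
   vertex 1.9 2.7 0.9
   vertex 3.6 3.7 3.2
   vertex 3.4 0.3 0.3
  endloop
 endfacet
 facet normal -0.017 0.922 -0.388
  outer loop
   vertex 1.9 2.7 0.9
   vertex 0.5 2.8 1.2
   vertex 3.6 3.7 3.2
  endloop
 endfacet
 facet normal -0.200 0.118 -0.973
  outer loop
   vertex 1.9 2.7 0.9
   vertex 3.4 0.3 0.3
   vertex 0.5 2.8 1.2
  endloop
 endfacet
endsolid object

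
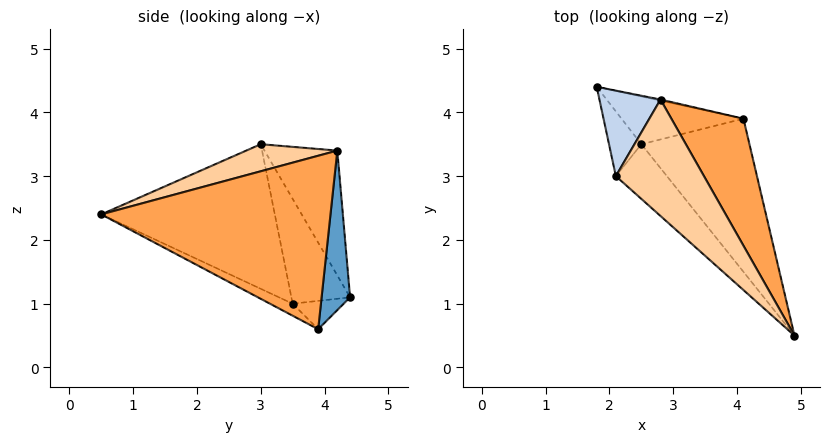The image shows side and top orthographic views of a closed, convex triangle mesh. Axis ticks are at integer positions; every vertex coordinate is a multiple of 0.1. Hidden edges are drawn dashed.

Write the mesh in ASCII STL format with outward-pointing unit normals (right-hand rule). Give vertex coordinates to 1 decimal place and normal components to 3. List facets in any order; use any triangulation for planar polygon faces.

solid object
 facet normal 0.211 0.977 -0.007
  outer loop
   vertex 2.8 4.2 3.4
   vertex 4.1 3.9 0.6
   vertex 1.8 4.4 1.1
  endloop
 endfacet
 facet normal -0.784 0.489 0.383
  outer loop
   vertex 2.8 4.2 3.4
   vertex 1.8 4.4 1.1
   vertex 2.1 3.0 3.5
  endloop
 endfacet
 facet normal 0.851 0.388 0.354
  outer loop
   vertex 2.8 4.2 3.4
   vertex 4.9 0.5 2.4
   vertex 4.1 3.9 0.6
  endloop
 endfacet
 facet normal 0.292 -0.091 0.952
  outer loop
   vertex 2.8 4.2 3.4
   vertex 2.1 3.0 3.5
   vertex 4.9 0.5 2.4
  endloop
 endfacet
 facet normal -0.226 -0.068 -0.972
  outer loop
   vertex 2.5 3.5 1.0
   vertex 1.8 4.4 1.1
   vertex 4.1 3.9 0.6
  endloop
 endfacet
 facet normal -0.097 -0.483 -0.870
  outer loop
   vertex 2.5 3.5 1.0
   vertex 4.1 3.9 0.6
   vertex 4.9 0.5 2.4
  endloop
 endfacet
 facet normal -0.779 -0.579 -0.240
  outer loop
   vertex 2.5 3.5 1.0
   vertex 2.1 3.0 3.5
   vertex 1.8 4.4 1.1
  endloop
 endfacet
 facet normal -0.698 -0.673 -0.246
  outer loop
   vertex 2.5 3.5 1.0
   vertex 4.9 0.5 2.4
   vertex 2.1 3.0 3.5
  endloop
 endfacet
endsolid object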